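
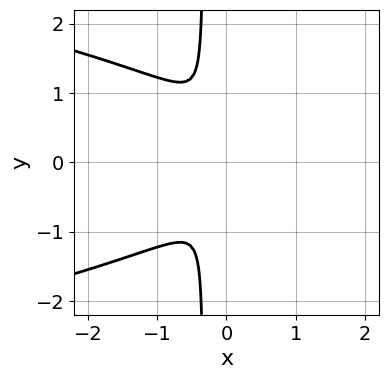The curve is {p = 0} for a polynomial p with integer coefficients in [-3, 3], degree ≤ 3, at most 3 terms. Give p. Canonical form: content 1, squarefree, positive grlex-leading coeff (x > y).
1. Degree: a generic line meets the curve in up to 3 points, so deg p = 3.
2. Symmetries: the y ↦ −y reflection is a symmetry, so y appears only in even powers.
3. Solving for integer coefficients yields p as stated.

3*x*y^2 + 3*x^2 + y^2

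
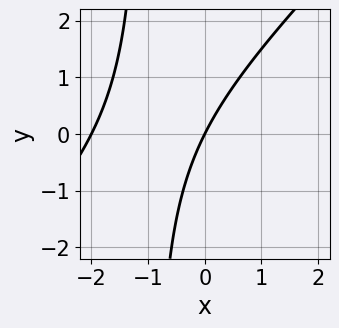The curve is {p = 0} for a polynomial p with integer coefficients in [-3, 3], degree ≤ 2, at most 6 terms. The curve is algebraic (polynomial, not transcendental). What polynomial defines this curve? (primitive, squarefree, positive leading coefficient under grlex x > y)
First, deg p = 2. No degree-1 curve has this shape.
Next, observable constraints: among the integer gridlines, it crosses the x-axis at x ∈ {-2, 0}; it crosses the y-axis at the gridline y = 0.
Finally, the integer polynomial consistent with all of this is the stated p.

x^2 - x*y + 2*x - y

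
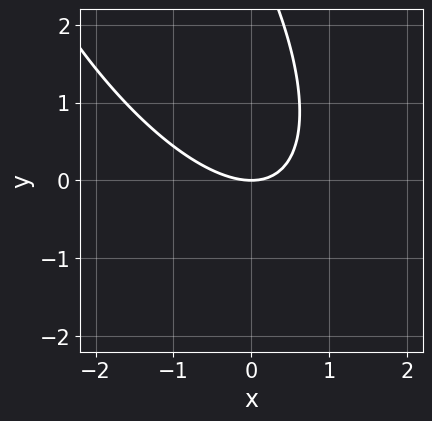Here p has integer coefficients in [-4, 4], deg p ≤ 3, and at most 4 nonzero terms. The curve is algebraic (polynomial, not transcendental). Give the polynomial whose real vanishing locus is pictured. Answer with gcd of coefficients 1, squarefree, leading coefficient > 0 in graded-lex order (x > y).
2*x^2 + 2*x*y + y^2 - 3*y

First, degree: no degree-1 curve has this shape, so deg p = 2.
Then, against the integer gridlines: one y-axis crossing is at y = 0; it crosses the x-axis at the gridline x = 0.
Finally, solving for integer coefficients yields p as stated.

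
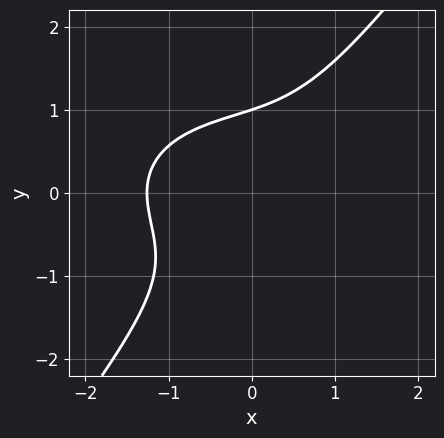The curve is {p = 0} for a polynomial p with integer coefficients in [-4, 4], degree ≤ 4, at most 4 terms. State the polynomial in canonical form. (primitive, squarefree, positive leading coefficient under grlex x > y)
First, deg p = 3.
Then, from the axis intercepts and sections: it crosses the y-axis at the gridline y = 1.
Finally, matching integer coefficients to the picture gives p.

x^3 + 2*x*y^2 - 2*y^3 + 2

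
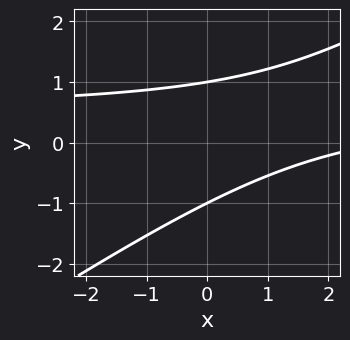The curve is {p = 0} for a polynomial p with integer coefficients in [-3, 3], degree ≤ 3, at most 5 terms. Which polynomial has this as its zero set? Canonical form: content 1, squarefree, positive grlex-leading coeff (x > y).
2*x*y - 3*y^2 - x + 3

First, degree: a generic line meets the curve in up to 2 points, so deg p = 2.
Then, from the axis intercepts and sections: no x-intercept at any integer in the box; among the integer gridlines, it crosses the y-axis at y ∈ {-1, 1}.
Finally, solving for integer coefficients yields p as stated.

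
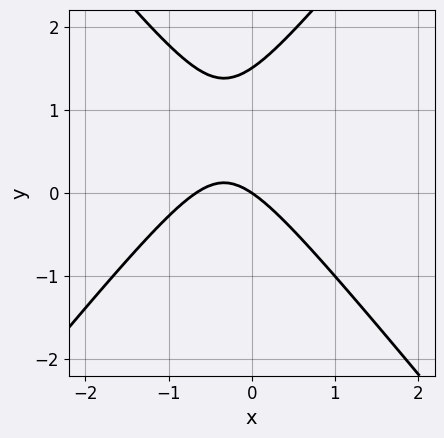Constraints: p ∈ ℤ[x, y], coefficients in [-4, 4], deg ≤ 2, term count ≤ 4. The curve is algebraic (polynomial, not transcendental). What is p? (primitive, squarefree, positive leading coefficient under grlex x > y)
3*x^2 - 2*y^2 + 2*x + 3*y

(a) Degree: a generic line meets the curve in up to 2 points, so deg p = 2.
(b) Reading off the gridlines: it crosses the y-axis at the gridline y = 0; it crosses the x-axis at the gridline x = 0.
(c) Matching integer coefficients to the picture gives p.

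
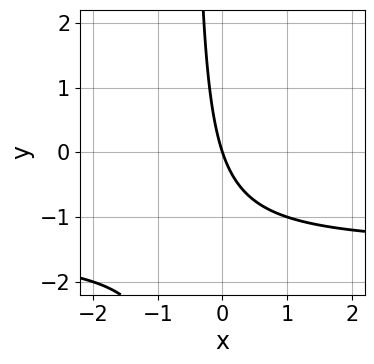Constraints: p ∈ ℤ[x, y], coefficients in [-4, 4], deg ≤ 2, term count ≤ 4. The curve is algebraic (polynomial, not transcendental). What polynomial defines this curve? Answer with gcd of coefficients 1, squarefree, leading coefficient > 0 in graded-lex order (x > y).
2*x*y + 3*x + y

First, degree: no degree-1 curve has this shape, so deg p = 2.
Next, reading off the gridlines: it meets the y-axis at y = 0 (among the integer gridlines); one x-axis crossing is at x = 0.
Finally, assembling these constraints gives the stated polynomial.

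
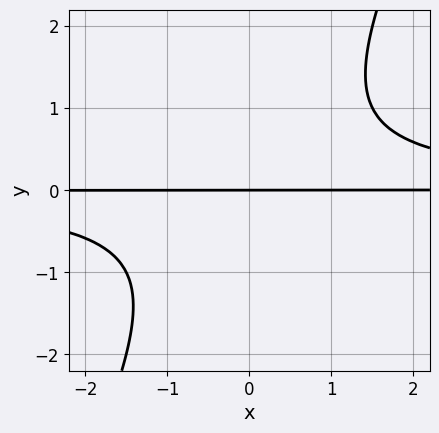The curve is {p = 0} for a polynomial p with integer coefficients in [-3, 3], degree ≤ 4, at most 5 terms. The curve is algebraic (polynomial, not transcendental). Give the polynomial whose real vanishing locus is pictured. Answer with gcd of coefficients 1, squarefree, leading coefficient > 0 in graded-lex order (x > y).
(a) Degree: the shape is more complex than any degree-2 curve, so deg p = 3.
(b) Against the integer gridlines: it meets the y-axis at y = 0 (among the integer gridlines); every point of the x-axis in the box is on the curve.
(c) The integer polynomial consistent with all of this is the stated p.

2*x*y^2 - y^3 - 2*y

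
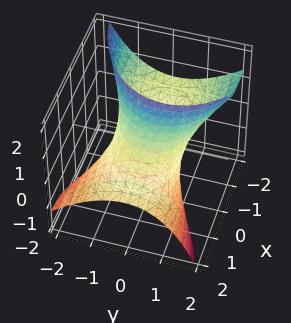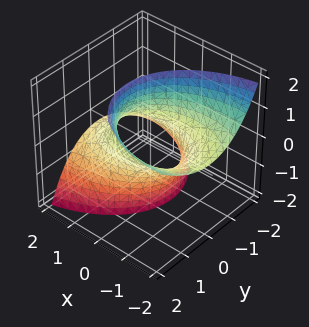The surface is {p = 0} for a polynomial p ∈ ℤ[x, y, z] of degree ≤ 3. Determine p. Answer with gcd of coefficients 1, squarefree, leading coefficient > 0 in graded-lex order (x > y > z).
x^2 + 3*x*z + 2*y^2 - y*z - 2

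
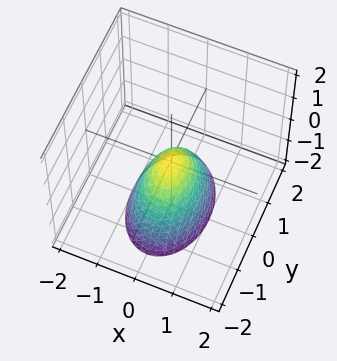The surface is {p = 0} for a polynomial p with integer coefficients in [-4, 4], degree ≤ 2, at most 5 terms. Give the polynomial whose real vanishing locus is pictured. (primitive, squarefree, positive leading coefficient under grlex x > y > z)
1. The degree is 2 — a paraboloid; a quadric.
2. Symmetries: mirror symmetry y ↦ −y ⇒ only even powers of y; mirror symmetry x ↦ −x ⇒ only even powers of x.
3. Checking where it meets the axes: one z-axis crossing is at z = 0; one y-axis crossing is at y = 0; it crosses the x-axis at the gridline x = 0.
4. The integer polynomial consistent with all of this is the stated p.

2*x^2 + y^2 + z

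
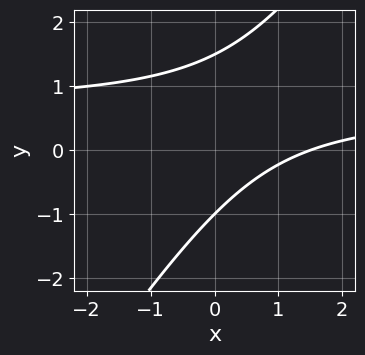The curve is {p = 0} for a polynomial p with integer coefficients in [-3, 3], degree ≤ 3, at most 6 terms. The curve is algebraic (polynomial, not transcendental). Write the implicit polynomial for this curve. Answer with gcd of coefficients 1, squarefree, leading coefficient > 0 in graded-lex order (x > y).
3*x*y - 2*y^2 - 2*x + y + 3

(a) Degree: a generic line meets the curve in up to 2 points, so deg p = 2.
(b) From the visible intercepts: one y-axis crossing is at y = -1.
(c) Putting this together gives p.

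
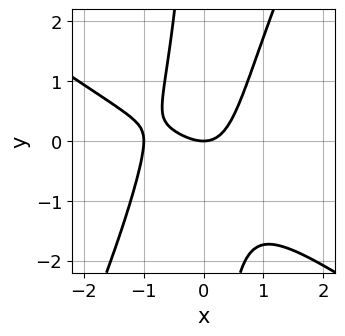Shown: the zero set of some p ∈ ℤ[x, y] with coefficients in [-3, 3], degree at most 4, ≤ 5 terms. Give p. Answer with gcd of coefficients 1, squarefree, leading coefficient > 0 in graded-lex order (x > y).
3*x^3 + 3*x^2*y - 2*x*y^2 + 3*x^2 - 3*y

1. The degree is 3 — a generic line meets the curve in up to 3 points.
2. From the axis intercepts and sections: the x-axis gridline crossings are at x ∈ {-1, 0}; it crosses the y-axis at the gridline y = 0.
3. Assembling these constraints gives the stated polynomial.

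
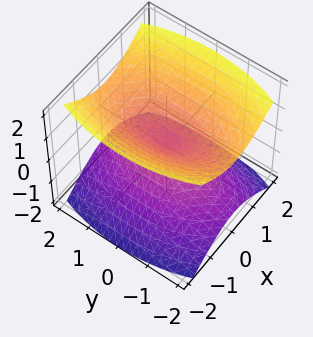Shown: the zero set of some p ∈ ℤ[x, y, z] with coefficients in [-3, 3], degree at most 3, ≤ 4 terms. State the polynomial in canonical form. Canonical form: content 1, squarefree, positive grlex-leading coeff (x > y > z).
First, I count 2 distinct pieces. They look like related sheets of one shape, so recover p as a whole.
Then, deg p = 2. A double cone through the origin; a quadric.
Then, symmetries: the x ↦ −x reflection is a symmetry, so x appears only in even powers; the z ↦ −z reflection is a symmetry, so z appears only in even powers; it's symmetric under y → −y, forcing even powers of y.
Then, from the axis intercepts and sections: it crosses the z-axis at the gridline z = 0; it crosses the x-axis at the gridline x = 0; one y-axis crossing is at y = 0.
Finally, these observations pin down the coefficients.

3*x^2 + y^2 - 3*z^2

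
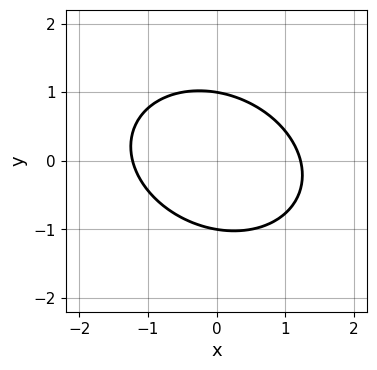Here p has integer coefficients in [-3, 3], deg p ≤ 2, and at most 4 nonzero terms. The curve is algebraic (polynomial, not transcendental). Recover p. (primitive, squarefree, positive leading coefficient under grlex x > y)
2*x^2 + x*y + 3*y^2 - 3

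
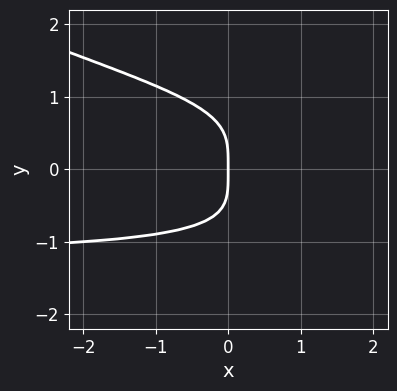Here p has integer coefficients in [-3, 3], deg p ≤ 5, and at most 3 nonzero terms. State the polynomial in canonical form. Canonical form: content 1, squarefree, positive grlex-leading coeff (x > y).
The degree is 4 — no degree-3 curve has this shape.
Reading off the gridlines: it meets the x-axis at x = 0 (among the integer gridlines); it meets the y-axis at y = 0 (among the integer gridlines).
The integer polynomial consistent with all of this is the stated p.

x*y^3 + 2*y^4 + 2*x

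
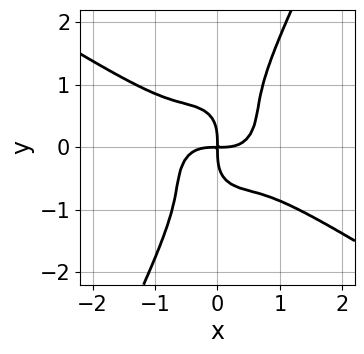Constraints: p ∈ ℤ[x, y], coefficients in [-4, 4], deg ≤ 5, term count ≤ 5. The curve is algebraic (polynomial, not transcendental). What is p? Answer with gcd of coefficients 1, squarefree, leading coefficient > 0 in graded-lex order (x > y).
3*x^4 + 3*x^3*y + 3*x*y^3 - 2*y^4 - 3*x*y

(a) deg p = 4. The shape is more complex than any degree-3 curve.
(b) Observable constraints: it meets the x-axis at x = 0 (among the integer gridlines); it meets the y-axis at y = 0 (among the integer gridlines).
(c) Matching integer coefficients to the picture gives p.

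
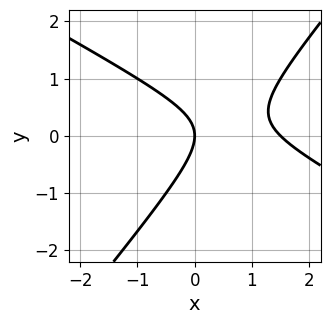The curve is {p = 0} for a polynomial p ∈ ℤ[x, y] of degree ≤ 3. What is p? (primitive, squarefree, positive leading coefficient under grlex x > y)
2*x^2 + 2*x*y - 3*y^2 - 3*x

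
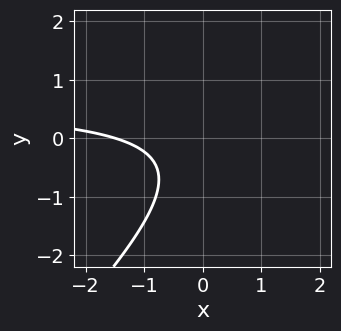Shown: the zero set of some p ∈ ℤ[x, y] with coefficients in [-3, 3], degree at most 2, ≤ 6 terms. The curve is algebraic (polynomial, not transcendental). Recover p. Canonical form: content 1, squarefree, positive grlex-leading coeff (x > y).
3*x*y - 3*y^2 - 2*x - 2*y - 3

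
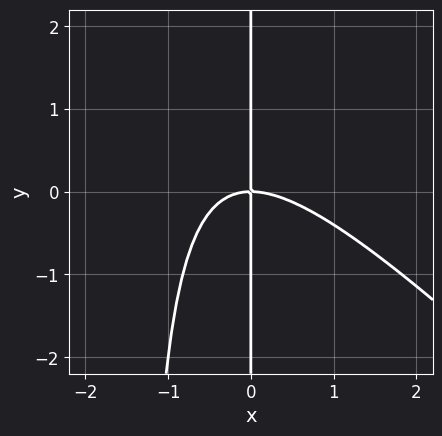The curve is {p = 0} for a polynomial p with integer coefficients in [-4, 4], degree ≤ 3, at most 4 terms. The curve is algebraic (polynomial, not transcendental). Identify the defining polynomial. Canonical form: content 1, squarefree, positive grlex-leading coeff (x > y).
(a) Degree: a generic line meets the curve in up to 3 points, so deg p = 3.
(b) Checking where it meets the axes: every point of the y-axis in the box is on the curve; it meets the x-axis at x = 0 (among the integer gridlines).
(c) Assembling these constraints gives the stated polynomial.

2*x^3 + 2*x^2*y + 3*x*y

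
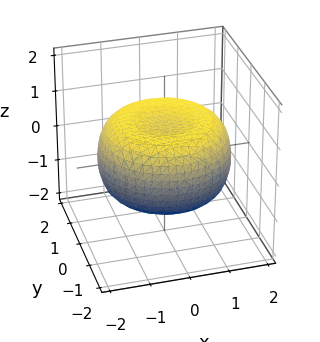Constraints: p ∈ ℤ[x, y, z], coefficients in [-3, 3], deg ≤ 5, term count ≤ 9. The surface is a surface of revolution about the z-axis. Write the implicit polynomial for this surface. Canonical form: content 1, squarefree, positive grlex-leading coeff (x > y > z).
(a) Degree: a generic line meets the surface in up to 4 points, so deg p = 4.
(b) Symmetries: the z-axis is an axis of rotation, so x and y enter only as x² + y².
(c) Checking where it meets the axes: a circular section at z = 0 has radius between 1 and 2.
(d) Solving for integer coefficients yields p as stated.

x^4 + 2*x^2*y^2 + y^4 - 2*x^2 - 2*y^2 + 3*z^2 - 2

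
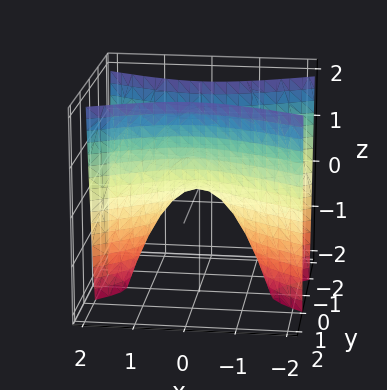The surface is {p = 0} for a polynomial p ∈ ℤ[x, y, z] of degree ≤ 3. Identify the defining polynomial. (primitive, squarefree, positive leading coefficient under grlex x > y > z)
(a) Degree: a saddle surface; a quadric, so deg p = 2.
(b) Symmetries: mirror symmetry x ↦ −x ⇒ only even powers of x; the y ↦ −y reflection is a symmetry, so y appears only in even powers.
(c) Observable constraints: it meets the z-axis at z = 0 (among the integer gridlines); it crosses the x-axis at the gridline x = 0; it meets the y-axis at y = 0 (among the integer gridlines).
(d) The integer polynomial consistent with all of this is the stated p.

x^2 - 3*y^2 + z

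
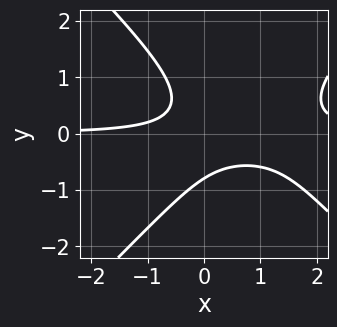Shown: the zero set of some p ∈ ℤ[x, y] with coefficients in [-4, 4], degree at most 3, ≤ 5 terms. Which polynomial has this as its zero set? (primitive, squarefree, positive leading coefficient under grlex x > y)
2*x^2*y - 2*y^3 - 3*x*y - 1

(a) The degree is 3 — the shape is more complex than any degree-2 curve.
(b) Checking where it meets the axes: the curve avoids every integer x-axis point in the box.
(c) The integer polynomial consistent with all of this is the stated p.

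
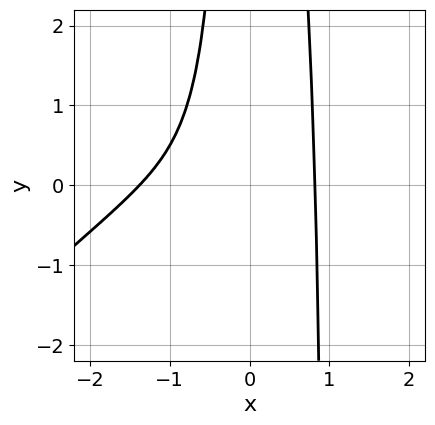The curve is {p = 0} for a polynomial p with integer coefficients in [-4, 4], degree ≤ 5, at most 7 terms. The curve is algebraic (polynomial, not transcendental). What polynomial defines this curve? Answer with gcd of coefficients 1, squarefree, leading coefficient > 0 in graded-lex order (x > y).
deg p = 4.
Observable constraints: it misses every integer gridline on the y-axis.
Together with the visible shape, these determine p as stated.

x^4 - x^3*y + x^3 + x^2*y - 1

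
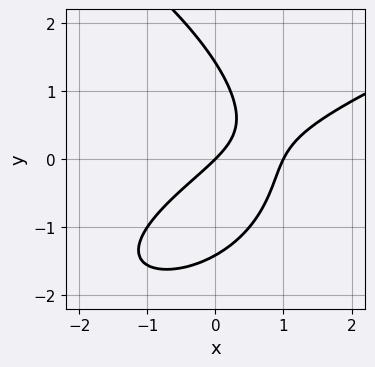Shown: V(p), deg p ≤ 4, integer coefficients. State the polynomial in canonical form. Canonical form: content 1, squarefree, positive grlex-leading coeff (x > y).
y^3 - 2*x^2 + 3*x*y + 2*x - 2*y

1. The degree is 3 — the shape is more complex than any degree-2 curve.
2. From the axis intercepts and sections: the x-axis gridline crossings are at x ∈ {0, 1}; one y-axis crossing is at y = 0.
3. Together with the visible shape, these determine p as stated.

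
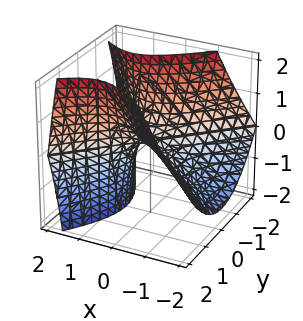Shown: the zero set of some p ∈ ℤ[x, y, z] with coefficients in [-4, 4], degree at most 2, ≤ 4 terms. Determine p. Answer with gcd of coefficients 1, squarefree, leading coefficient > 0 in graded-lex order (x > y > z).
1. deg p = 2. No degree-1 surface has this shape.
2. Checking where it meets the axes: it crosses the y-axis at the gridline y = 0; it meets the z-axis at z = 0 (among the integer gridlines); one x-axis crossing is at x = 0.
3. Together with the visible shape, these determine p as stated.

x^2 - x*z - y^2 + z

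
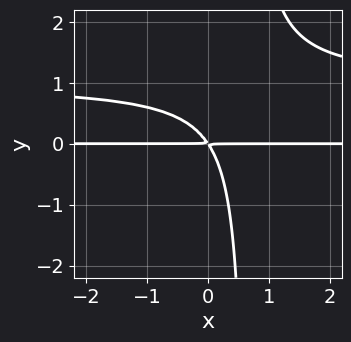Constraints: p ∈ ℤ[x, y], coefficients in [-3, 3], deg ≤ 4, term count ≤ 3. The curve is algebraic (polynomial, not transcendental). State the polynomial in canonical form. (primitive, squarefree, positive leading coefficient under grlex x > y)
1. deg p = 3. A generic line meets the curve in up to 3 points.
2. From the visible intercepts: the visible x-axis segment lies entirely on the curve.
3. Putting this together gives p.

3*x*y^2 - 3*x*y - 2*y^2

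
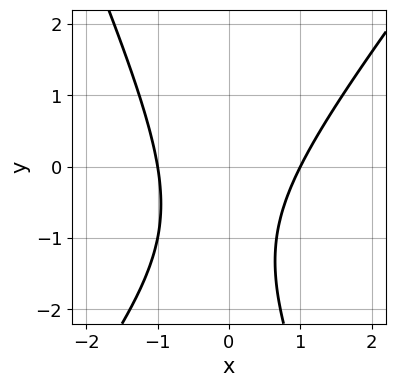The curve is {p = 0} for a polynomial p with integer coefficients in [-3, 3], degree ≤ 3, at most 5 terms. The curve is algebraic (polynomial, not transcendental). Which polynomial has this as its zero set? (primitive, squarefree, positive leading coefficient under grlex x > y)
3*x^2 - x*y - y^2 - 2*y - 3

(a) The degree is 2 — a generic line meets the curve in up to 2 points.
(b) Observable constraints: the x-axis gridline crossings are at x ∈ {-1, 1}; no y-intercept at any integer in the box.
(c) These observations pin down the coefficients.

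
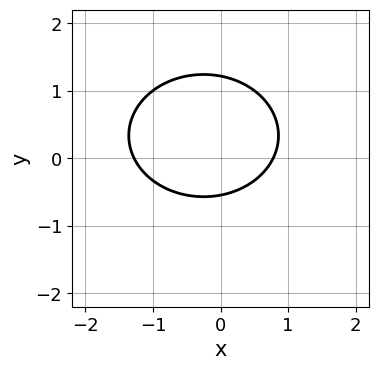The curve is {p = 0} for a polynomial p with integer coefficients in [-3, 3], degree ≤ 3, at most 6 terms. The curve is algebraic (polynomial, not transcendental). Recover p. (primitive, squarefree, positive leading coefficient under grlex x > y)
The degree is 2 — no degree-1 curve has this shape.
Putting this together gives p.

2*x^2 + 3*y^2 + x - 2*y - 2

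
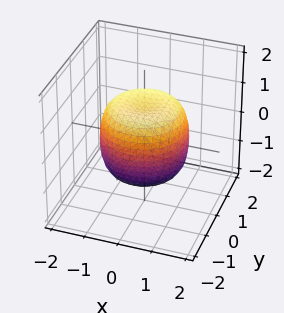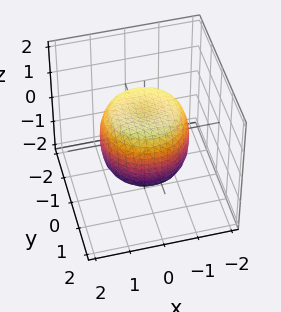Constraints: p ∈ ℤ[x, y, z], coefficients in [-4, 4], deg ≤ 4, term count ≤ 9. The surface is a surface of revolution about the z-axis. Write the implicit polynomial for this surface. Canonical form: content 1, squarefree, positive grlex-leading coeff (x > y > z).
x^4 + 2*x^2*y^2 + y^4 - x^2 - y^2 + z^2 - 1

1. The degree is 4 — a generic line meets the surface in up to 4 points.
2. Symmetries: the z-axis is an axis of rotation, so x and y enter only as x² + y².
3. Observable constraints: a circular section at z = 0 has radius between 1 and 2; the z-axis gridline crossings are at z ∈ {-1, 1}.
4. Putting this together gives p.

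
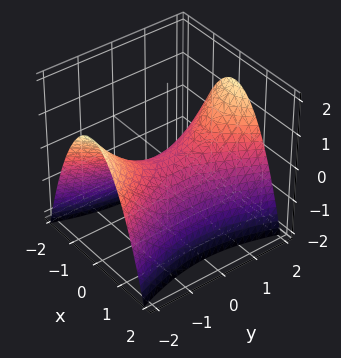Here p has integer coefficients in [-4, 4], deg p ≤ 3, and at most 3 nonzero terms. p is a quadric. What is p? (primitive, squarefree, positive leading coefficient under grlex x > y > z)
(a) deg p = 2. A saddle surface; a quadric.
(b) Symmetries: mirror symmetry x ↦ −x ⇒ only even powers of x; the y ↦ −y reflection is a symmetry, so y appears only in even powers.
(c) Reading off the gridlines: it crosses the x-axis at the gridline x = 0; one z-axis crossing is at z = 0; it meets the y-axis at y = 0 (among the integer gridlines).
(d) The integer polynomial consistent with all of this is the stated p.

3*x^2 - y^2 + 3*z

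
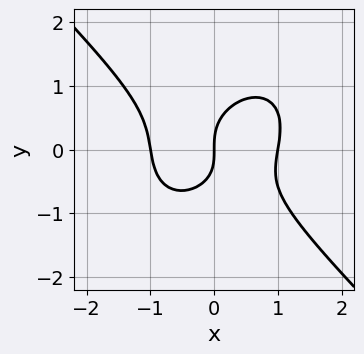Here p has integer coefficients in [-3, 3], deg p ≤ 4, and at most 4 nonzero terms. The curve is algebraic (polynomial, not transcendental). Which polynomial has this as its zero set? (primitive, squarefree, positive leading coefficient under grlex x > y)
(a) Degree: no degree-2 curve has this shape, so deg p = 3.
(b) Reading off the gridlines: it meets the y-axis at y = 0 (among the integer gridlines); among the integer gridlines, it crosses the x-axis at x ∈ {-1, 0, 1}.
(c) The integer polynomial consistent with all of this is the stated p.

3*x^3 + 3*y^3 - x*y - 3*x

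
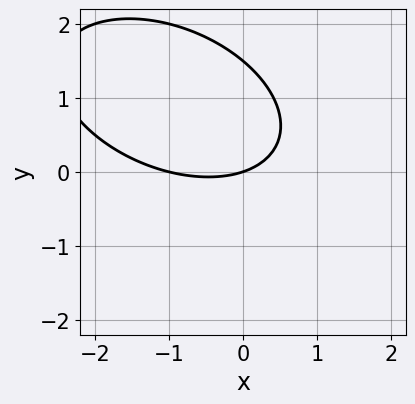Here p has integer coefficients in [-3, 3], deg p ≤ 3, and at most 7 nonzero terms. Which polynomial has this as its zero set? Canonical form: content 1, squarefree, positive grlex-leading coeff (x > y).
1. deg p = 2. A generic line meets the curve in up to 2 points.
2. From the visible intercepts: it meets the y-axis at y = 0 (among the integer gridlines); among the integer gridlines, it crosses the x-axis at x ∈ {-1, 0}.
3. Putting this together gives p.

x^2 + x*y + 2*y^2 + x - 3*y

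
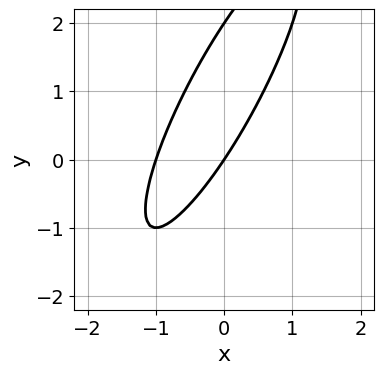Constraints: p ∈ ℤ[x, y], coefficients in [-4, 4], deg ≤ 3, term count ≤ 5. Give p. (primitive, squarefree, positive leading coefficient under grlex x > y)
3*x^2 - 3*x*y + y^2 + 3*x - 2*y

(a) Degree: the shape is more complex than any degree-1 curve, so deg p = 2.
(b) Checking where it meets the axes: the x-axis gridline crossings are at x ∈ {-1, 0}; the y-axis gridline crossings are at y ∈ {0, 2}.
(c) Solving for integer coefficients yields p as stated.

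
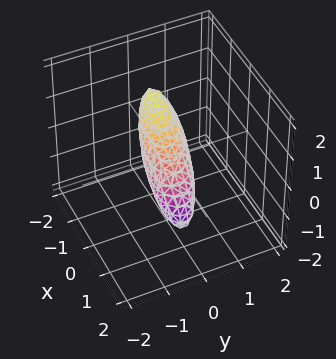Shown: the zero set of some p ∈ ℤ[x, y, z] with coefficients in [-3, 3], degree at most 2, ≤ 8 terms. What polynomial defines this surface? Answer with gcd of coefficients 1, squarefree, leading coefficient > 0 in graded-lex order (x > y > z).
x^2 + x*y + 2*x*z + 3*y^2 + 2*z^2 - 1

1. Degree: the shape is more complex than any degree-1 surface, so deg p = 2.
2. From the visible intercepts: among the integer gridlines, it crosses the x-axis at x ∈ {-1, 1}.
3. These observations pin down the coefficients.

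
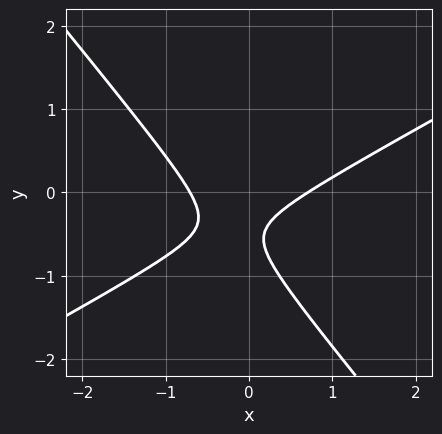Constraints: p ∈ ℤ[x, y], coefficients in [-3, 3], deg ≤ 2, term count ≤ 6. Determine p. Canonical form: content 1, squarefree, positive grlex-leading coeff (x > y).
2*x^2 - 2*x*y - 3*y^2 - 3*y - 1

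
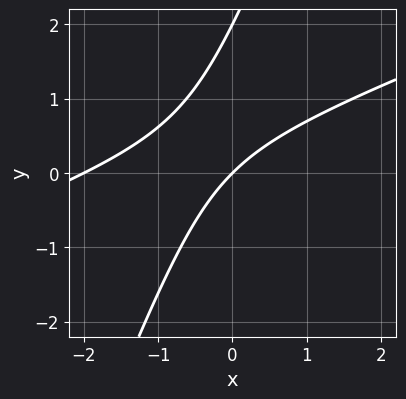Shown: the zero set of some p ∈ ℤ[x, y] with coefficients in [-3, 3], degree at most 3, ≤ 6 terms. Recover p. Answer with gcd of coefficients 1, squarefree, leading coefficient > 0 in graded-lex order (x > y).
x^2 - 3*x*y + y^2 + 2*x - 2*y

(a) deg p = 2.
(b) Against the integer gridlines: the y-axis gridline crossings are at y ∈ {0, 2}; among the integer gridlines, it crosses the x-axis at x ∈ {-2, 0}.
(c) Matching integer coefficients to the picture gives p.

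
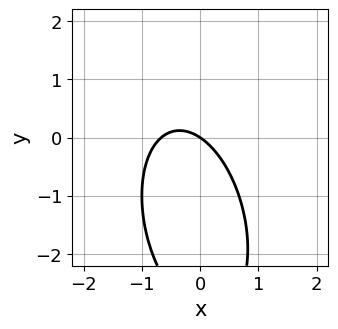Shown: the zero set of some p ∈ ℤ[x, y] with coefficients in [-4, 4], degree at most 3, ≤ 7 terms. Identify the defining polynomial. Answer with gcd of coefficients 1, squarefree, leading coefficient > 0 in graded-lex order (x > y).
3*x^2 + x*y + y^2 + 2*x + 3*y

First, the degree is 2 — a generic line meets the curve in up to 2 points.
Then, reading off the gridlines: one x-axis crossing is at x = 0; it meets the y-axis at y = 0 (among the integer gridlines).
Finally, putting this together gives p.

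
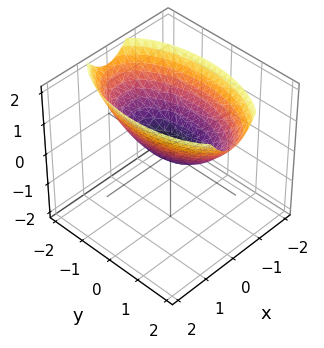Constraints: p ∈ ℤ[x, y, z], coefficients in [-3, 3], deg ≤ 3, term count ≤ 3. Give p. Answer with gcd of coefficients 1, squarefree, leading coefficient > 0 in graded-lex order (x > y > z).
3*x^2 + y^2 - 3*z

First, the degree is 2 — a single bowl opening along one axis; a quadric.
Next, symmetries: mirror symmetry x ↦ −x ⇒ only even powers of x; the y ↦ −y reflection is a symmetry, so y appears only in even powers.
Then, checking where it meets the axes: it meets the x-axis at x = 0 (among the integer gridlines); it crosses the y-axis at the gridline y = 0; it meets the z-axis at z = 0 (among the integer gridlines).
Finally, together with the visible shape, these determine p as stated.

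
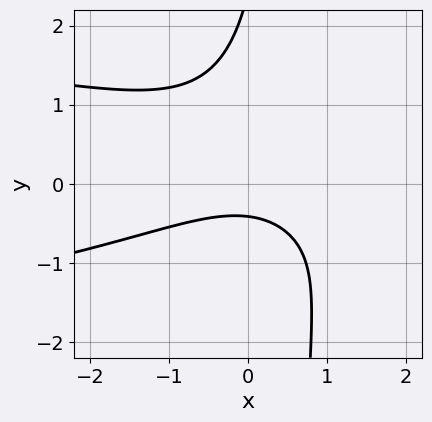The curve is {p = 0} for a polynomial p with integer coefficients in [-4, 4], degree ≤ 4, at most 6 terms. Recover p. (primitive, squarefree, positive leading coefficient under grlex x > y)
2*x*y^2 + x^2 - y^2 + 2*y + 1

First, deg p = 3. The shape is more complex than any degree-2 curve.
Then, from the axis intercepts and sections: no x-intercept at any integer in the box.
Finally, these observations pin down the coefficients.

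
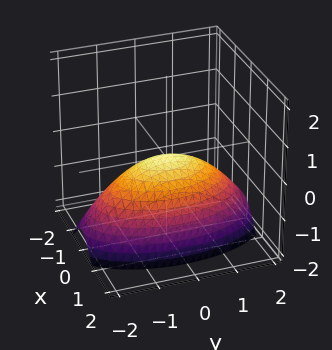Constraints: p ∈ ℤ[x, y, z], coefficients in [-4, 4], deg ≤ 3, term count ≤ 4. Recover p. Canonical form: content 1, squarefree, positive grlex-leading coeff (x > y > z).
3*x^2 + y^2 + 3*z

(a) Degree: a paraboloid; a quadric, so deg p = 2.
(b) Symmetries: the x ↦ −x reflection is a symmetry, so x appears only in even powers; it's symmetric under y → −y, forcing even powers of y.
(c) Observable constraints: one x-axis crossing is at x = 0; one z-axis crossing is at z = 0; it crosses the y-axis at the gridline y = 0.
(d) Fitting integer coefficients to these (and the overall shape) gives p.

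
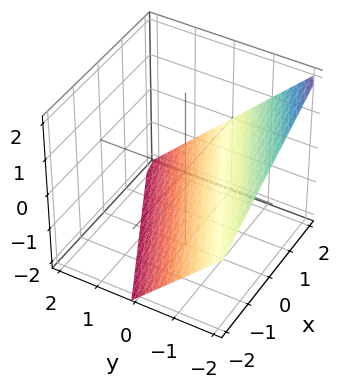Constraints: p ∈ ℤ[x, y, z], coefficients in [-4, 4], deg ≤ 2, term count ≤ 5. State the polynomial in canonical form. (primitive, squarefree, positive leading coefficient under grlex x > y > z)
(a) deg p = 1.
(b) From the visible intercepts: it meets the z-axis at z = -1 (among the integer gridlines); one x-axis crossing is at x = 2; it meets the y-axis at y = -1 (among the integer gridlines).
(c) Assembling these constraints gives the stated polynomial.

x - 2*y - 2*z - 2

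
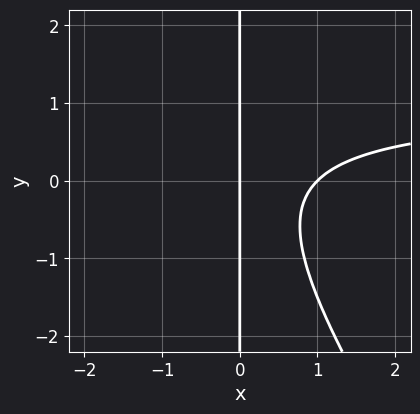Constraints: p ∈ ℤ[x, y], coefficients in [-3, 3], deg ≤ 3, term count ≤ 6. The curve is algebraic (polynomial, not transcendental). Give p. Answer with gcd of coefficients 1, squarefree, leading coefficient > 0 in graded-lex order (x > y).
First, degree: the shape is more complex than any degree-2 curve, so deg p = 3.
Next, against the integer gridlines: the visible y-axis segment lies entirely on the curve; among the integer gridlines, it crosses the x-axis at x ∈ {0, 1}.
Finally, assembling these constraints gives the stated polynomial.

3*x^2*y + 2*x*y^2 - 3*x^2 + 3*x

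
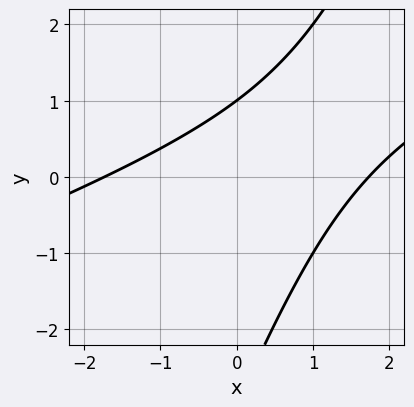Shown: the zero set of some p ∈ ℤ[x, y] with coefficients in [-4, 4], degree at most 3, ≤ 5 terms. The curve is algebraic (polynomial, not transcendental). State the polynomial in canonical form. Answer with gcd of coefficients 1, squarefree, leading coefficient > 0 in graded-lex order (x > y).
x^2 - 3*x*y + y^2 + 2*y - 3

(a) deg p = 2.
(b) From the visible intercepts: it crosses the y-axis at the gridline y = 1.
(c) Assembling these constraints gives the stated polynomial.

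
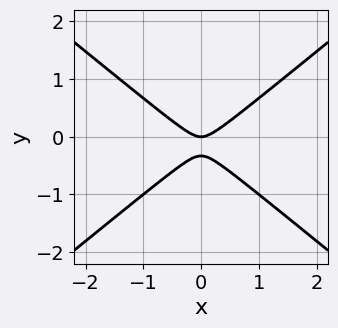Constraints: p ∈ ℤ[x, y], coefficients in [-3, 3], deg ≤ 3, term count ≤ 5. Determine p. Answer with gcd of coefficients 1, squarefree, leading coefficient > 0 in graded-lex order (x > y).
2*x^2 - 3*y^2 - y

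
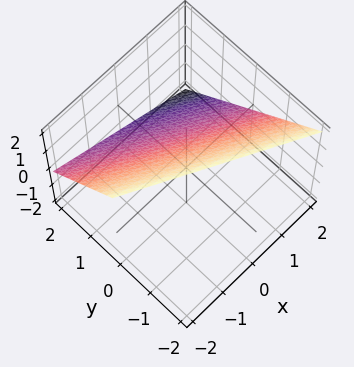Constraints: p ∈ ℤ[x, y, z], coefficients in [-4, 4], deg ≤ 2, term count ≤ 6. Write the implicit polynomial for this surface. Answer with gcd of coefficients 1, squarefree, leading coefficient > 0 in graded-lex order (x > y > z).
x + 2*y + 2*z - 2

(a) Degree: the surface is flat (a plane), so deg p = 1.
(b) Observable constraints: it meets the x-axis at x = 2 (among the integer gridlines); it crosses the z-axis at the gridline z = 1; one y-axis crossing is at y = 1.
(c) Putting this together gives p.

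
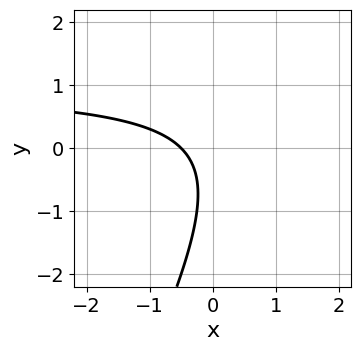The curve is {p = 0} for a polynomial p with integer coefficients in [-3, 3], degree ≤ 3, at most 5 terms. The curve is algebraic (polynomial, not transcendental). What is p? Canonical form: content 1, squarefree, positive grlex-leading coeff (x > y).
2*x*y - y^2 - 2*x - y - 1

The degree is 2 — no degree-1 curve has this shape.
Checking where it meets the axes: no y-intercept at any integer in the box.
Putting this together gives p.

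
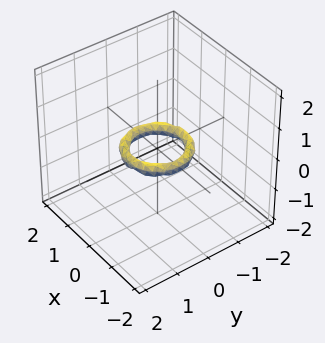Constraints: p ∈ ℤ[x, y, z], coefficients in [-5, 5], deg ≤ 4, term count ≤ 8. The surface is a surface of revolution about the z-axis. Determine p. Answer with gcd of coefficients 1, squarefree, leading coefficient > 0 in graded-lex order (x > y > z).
deg p = 4. A generic line meets the surface in up to 4 points.
Symmetries: rotational symmetry about the z-axis ⇒ p depends on x, y only through x² + y².
Reading off the gridlines: the x-axis gridline crossings are at x ∈ {-1, 1}; a circular section at z = 0 has radius between 0 and 1.
Assembling these constraints gives the stated polynomial. Check: (0, 1, 0) on the y-axis lies on the surface, and p(0, 1, 0) = 0. ✓

2*x^4 + 4*x^2*y^2 + 2*y^4 - 3*x^2 - 3*y^2 + 3*z^2 + 1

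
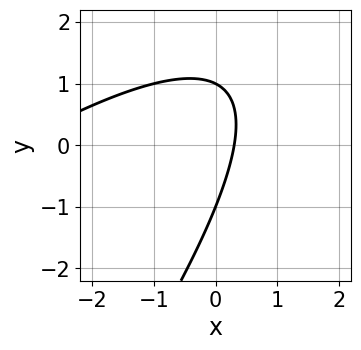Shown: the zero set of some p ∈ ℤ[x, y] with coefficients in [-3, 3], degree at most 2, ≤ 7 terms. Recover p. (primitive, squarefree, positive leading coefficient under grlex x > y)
First, deg p = 2. No degree-1 curve has this shape.
Next, reading off the gridlines: the y-axis gridline crossings are at y ∈ {-1, 1}.
Finally, matching integer coefficients to the picture gives p.

x^2 - 2*x*y + y^2 + 3*x - 1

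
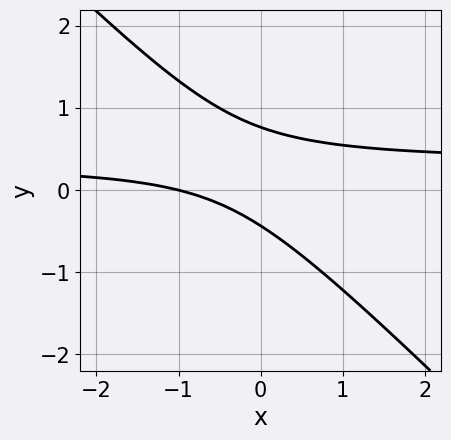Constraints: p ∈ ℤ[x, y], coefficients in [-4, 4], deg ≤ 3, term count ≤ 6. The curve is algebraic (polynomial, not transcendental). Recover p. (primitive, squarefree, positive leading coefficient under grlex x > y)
3*x*y + 3*y^2 - x - y - 1

First, degree: the shape is more complex than any degree-1 curve, so deg p = 2.
Then, checking where it meets the axes: it meets the x-axis at x = -1 (among the integer gridlines).
Finally, the integer polynomial consistent with all of this is the stated p.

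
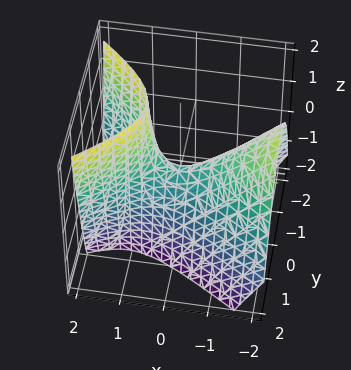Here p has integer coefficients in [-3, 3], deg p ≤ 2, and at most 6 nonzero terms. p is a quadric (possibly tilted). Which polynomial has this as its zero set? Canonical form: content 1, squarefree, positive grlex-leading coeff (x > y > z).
First, degree: a generic line meets the surface in up to 2 points, so deg p = 2.
Next, from the axis intercepts and sections: it meets the y-axis at y = 0 (among the integer gridlines); it crosses the z-axis at the gridline z = 0; one x-axis crossing is at x = 0.
Finally, together with the visible shape, these determine p as stated.

x^2 + x*z - 2*y^2 - z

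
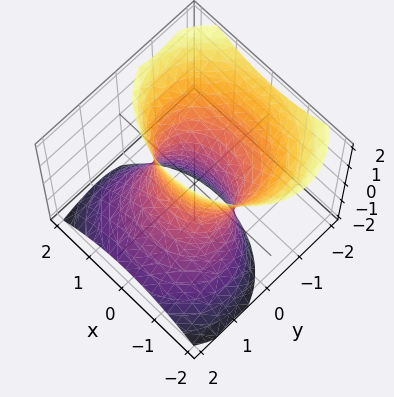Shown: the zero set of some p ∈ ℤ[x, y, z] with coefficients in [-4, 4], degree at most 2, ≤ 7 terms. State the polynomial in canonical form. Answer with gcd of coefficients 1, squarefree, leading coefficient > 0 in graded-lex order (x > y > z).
2*x^2 + 3*y^2 + 3*y*z - z^2 - 2

The degree is 2 — no degree-1 surface has this shape.
Against the integer gridlines: it misses every integer gridline on the z-axis; the x-axis gridline crossings are at x ∈ {-1, 1}.
These observations pin down the coefficients.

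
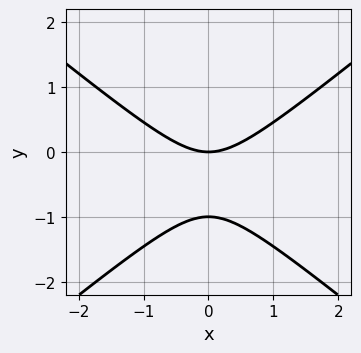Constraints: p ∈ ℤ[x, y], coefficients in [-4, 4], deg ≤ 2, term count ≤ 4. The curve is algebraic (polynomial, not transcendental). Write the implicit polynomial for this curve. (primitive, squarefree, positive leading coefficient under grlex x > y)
2*x^2 - 3*y^2 - 3*y

Degree: a generic line meets the curve in up to 2 points, so deg p = 2.
Symmetries: mirror symmetry x ↦ −x ⇒ only even powers of x.
Reading off the gridlines: one x-axis crossing is at x = 0; among the integer gridlines, it crosses the y-axis at y ∈ {-1, 0}.
Solving for integer coefficients yields p as stated.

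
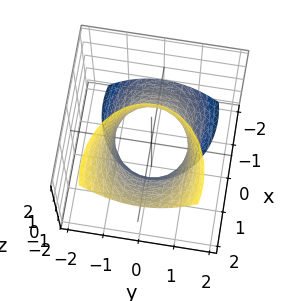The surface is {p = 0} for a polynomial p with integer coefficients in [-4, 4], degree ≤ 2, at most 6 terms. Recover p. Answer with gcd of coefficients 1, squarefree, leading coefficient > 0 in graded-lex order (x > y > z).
2*x^2 - 3*x*z + 3*y^2 - 3

1. Degree: the shape is more complex than any degree-1 surface, so deg p = 2.
2. Against the integer gridlines: the surface avoids every integer z-axis point in the box; the y-axis gridline crossings are at y ∈ {-1, 1}.
3. The integer polynomial consistent with all of this is the stated p.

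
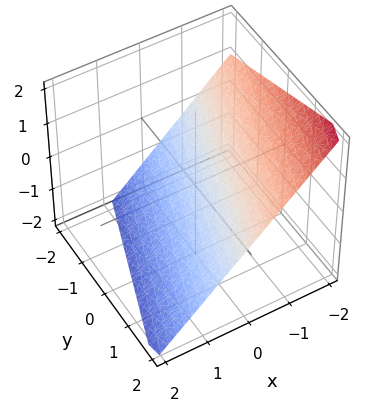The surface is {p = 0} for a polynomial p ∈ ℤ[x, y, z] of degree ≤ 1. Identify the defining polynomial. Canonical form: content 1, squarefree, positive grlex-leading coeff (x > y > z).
First, degree: the surface is flat (a plane), so deg p = 1.
Then, from the visible intercepts: it crosses the y-axis at the gridline y = 2.
Finally, fitting integer coefficients to these (and the overall shape) gives p.

3*x - y + 3*z + 2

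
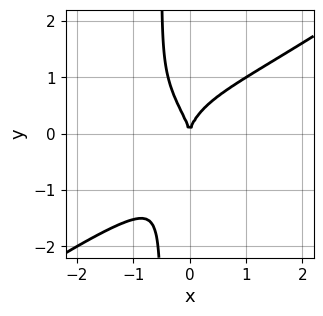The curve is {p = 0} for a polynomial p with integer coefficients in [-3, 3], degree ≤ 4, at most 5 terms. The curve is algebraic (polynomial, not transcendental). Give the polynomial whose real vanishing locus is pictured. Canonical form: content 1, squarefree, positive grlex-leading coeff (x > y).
x^3*y - 2*x*y^3 - y^3 + 2*x^2

Degree: the shape is more complex than any degree-3 curve, so deg p = 4.
From the axis intercepts and sections: it crosses the x-axis at the gridline x = 0; it meets the y-axis at y = 0 (among the integer gridlines).
Matching integer coefficients to the picture gives p.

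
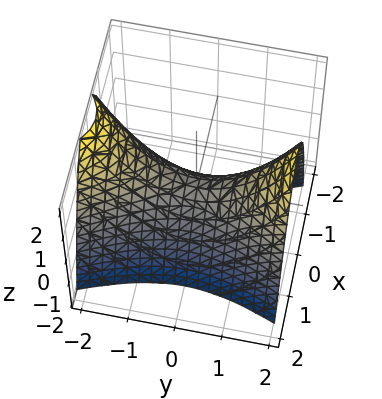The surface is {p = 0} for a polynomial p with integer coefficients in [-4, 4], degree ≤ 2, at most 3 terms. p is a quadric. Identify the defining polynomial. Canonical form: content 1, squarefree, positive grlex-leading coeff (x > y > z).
1. deg p = 2. A saddle surface; a quadric.
2. Symmetries: it's symmetric under y → −y, forcing even powers of y; it's symmetric under x → −x, forcing even powers of x.
3. Against the integer gridlines: it crosses the x-axis at the gridline x = 0; one z-axis crossing is at z = 0.
4. Assembling these constraints gives the stated polynomial.

3*x^2 - y^2 + 2*z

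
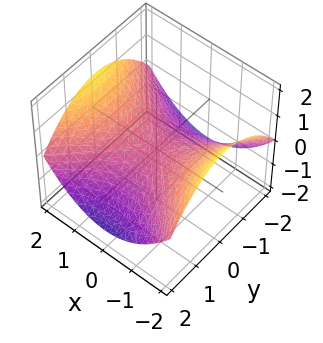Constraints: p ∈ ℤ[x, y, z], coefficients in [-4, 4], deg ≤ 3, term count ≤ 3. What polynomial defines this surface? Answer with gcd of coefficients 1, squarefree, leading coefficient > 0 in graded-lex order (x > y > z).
x^2 - y^2 - 3*z

1. deg p = 2.
2. Symmetries: mirror symmetry x ↦ −x ⇒ only even powers of x; it's symmetric under y → −y, forcing even powers of y.
3. Reading off the gridlines: it crosses the x-axis at the gridline x = 0; it crosses the y-axis at the gridline y = 0.
4. Matching integer coefficients to the picture gives p.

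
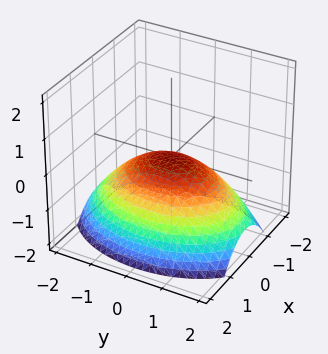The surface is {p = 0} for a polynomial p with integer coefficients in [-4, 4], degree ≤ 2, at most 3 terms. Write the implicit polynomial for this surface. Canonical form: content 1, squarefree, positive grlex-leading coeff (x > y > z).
(a) The degree is 2 — a single bowl opening along one axis; a quadric.
(b) Symmetries: mirror symmetry x ↦ −x ⇒ only even powers of x; it's symmetric under y → −y, forcing even powers of y.
(c) Reading off the gridlines: one y-axis crossing is at y = 0; it meets the x-axis at x = 0 (among the integer gridlines); it crosses the z-axis at the gridline z = 0.
(d) Matching integer coefficients to the picture gives p.

2*x^2 + y^2 + 3*z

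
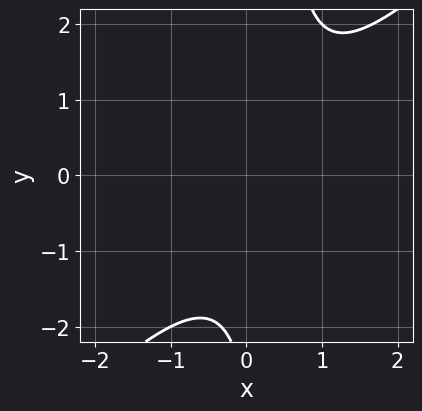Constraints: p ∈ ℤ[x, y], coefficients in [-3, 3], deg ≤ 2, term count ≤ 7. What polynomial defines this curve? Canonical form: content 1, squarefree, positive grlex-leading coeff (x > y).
3*x^2 - 3*x*y - 2*x + y + 3

(a) deg p = 2. No degree-1 curve has this shape.
(b) Checking where it meets the axes: it misses every integer gridline on the x-axis; the curve avoids every integer y-axis point in the box.
(c) Fitting integer coefficients to these (and the overall shape) gives p.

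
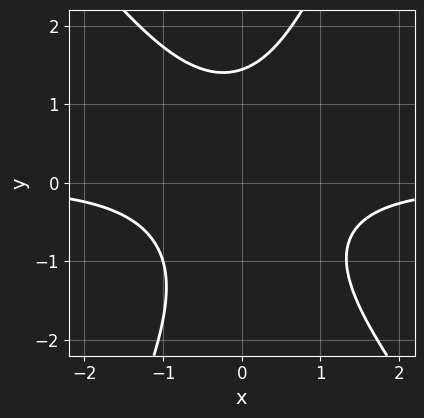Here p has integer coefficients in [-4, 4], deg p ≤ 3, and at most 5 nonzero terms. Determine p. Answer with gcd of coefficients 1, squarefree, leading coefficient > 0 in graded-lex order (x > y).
1. deg p = 3. No degree-2 curve has this shape.
2. Against the integer gridlines: the curve avoids every integer x-axis point in the box.
3. Solving for integer coefficients yields p as stated.

3*x^2*y + x*y^2 - y^3 + 3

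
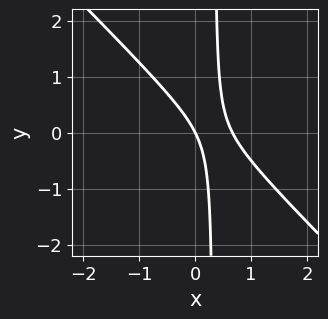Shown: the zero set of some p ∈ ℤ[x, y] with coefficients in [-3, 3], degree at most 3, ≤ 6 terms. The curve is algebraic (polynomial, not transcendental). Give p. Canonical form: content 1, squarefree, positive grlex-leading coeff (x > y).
1. The degree is 2 — the shape is more complex than any degree-1 curve.
2. Against the integer gridlines: it crosses the x-axis at the gridline x = 0; it crosses the y-axis at the gridline y = 0.
3. Assembling these constraints gives the stated polynomial.

3*x^2 + 3*x*y - 2*x - y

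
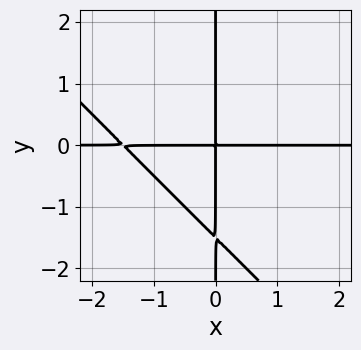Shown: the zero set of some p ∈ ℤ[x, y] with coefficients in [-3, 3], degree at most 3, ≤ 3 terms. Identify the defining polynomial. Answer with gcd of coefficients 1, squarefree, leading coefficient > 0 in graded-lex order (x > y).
2*x^2*y + 2*x*y^2 + 3*x*y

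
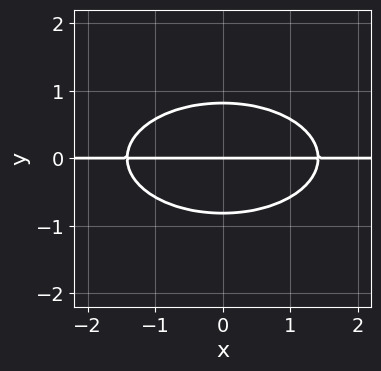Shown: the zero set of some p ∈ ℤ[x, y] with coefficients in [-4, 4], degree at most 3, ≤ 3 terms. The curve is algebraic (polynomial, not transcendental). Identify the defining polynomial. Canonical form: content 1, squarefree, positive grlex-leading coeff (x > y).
1. The degree is 3 — a generic line meets the curve in up to 3 points.
2. Symmetries: the x ↦ −x reflection is a symmetry, so x appears only in even powers.
3. Against the integer gridlines: one y-axis crossing is at y = 0; every point of the x-axis in the box is on the curve.
4. Together with the visible shape, these determine p as stated.

x^2*y + 3*y^3 - 2*y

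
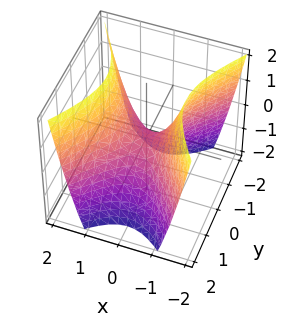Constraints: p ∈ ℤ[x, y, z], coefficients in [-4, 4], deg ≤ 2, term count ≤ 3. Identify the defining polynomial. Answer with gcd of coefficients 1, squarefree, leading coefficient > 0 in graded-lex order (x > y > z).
3*x^2 - 2*y^2 - 2*z

First, degree: a hyperbolic paraboloid; a quadric, so deg p = 2.
Next, symmetries: it's symmetric under x → −x, forcing even powers of x; mirror symmetry y ↦ −y ⇒ only even powers of y.
Next, from the axis intercepts and sections: it crosses the x-axis at the gridline x = 0; it crosses the z-axis at the gridline z = 0.
Finally, the integer polynomial consistent with all of this is the stated p.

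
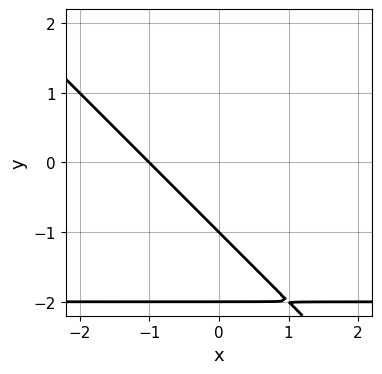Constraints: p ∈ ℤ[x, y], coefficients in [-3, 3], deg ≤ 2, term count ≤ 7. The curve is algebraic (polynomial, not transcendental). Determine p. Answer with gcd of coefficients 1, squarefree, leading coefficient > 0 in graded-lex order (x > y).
First, deg p = 2.
Then, from the visible intercepts: one x-axis crossing is at x = -1; the y-axis gridline crossings are at y ∈ {-2, -1}.
Finally, together with the visible shape, these determine p as stated.

x*y + y^2 + 2*x + 3*y + 2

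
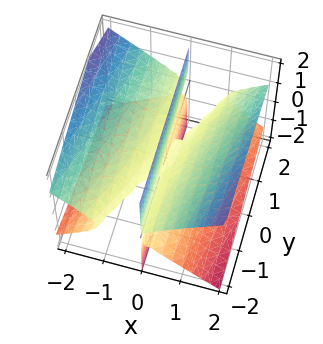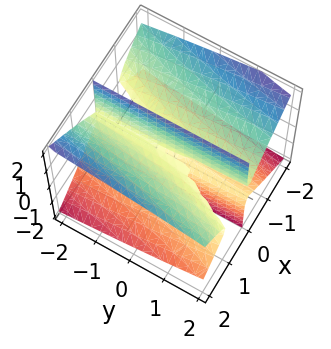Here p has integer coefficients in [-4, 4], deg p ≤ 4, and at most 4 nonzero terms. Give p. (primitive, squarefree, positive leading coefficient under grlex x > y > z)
2*x^3 - x^2*y - 3*x*z^2

1. deg p = 3. No degree-2 surface has this shape.
2. Observable constraints: the visible z-axis segment lies entirely on the surface; the visible y-axis segment lies entirely on the surface; one x-axis crossing is at x = 0.
3. Fitting integer coefficients to these (and the overall shape) gives p.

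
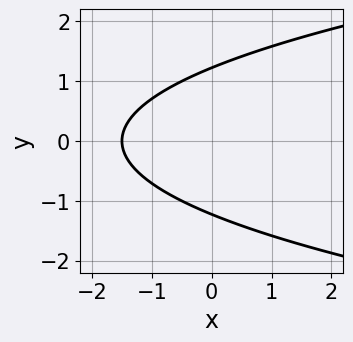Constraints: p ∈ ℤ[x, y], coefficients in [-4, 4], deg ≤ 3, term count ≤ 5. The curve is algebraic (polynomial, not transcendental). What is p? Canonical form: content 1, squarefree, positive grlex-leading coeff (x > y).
2*y^2 - 2*x - 3

1. The degree is 2 — the shape is more complex than any degree-1 curve.
2. Symmetries: it's symmetric under y → −y, forcing even powers of y.
3. Solving for integer coefficients yields p as stated.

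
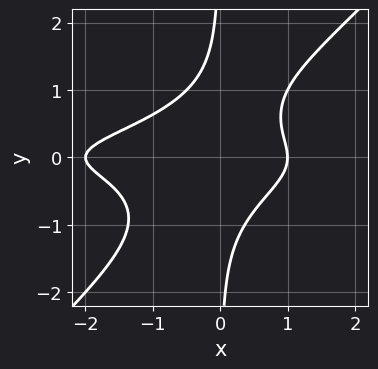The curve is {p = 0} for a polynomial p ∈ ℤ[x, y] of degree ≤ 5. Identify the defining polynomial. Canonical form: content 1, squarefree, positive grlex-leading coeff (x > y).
3*x^2*y^2 - 3*x*y^3 + x^2 + x - 2

1. Degree: no degree-3 curve has this shape, so deg p = 4.
2. Checking where it meets the axes: no y-intercept at any integer in the box; among the integer gridlines, it crosses the x-axis at x ∈ {-2, 1}.
3. Matching integer coefficients to the picture gives p.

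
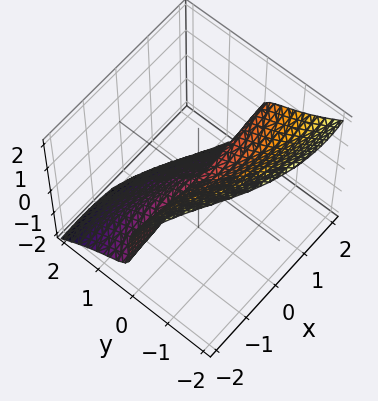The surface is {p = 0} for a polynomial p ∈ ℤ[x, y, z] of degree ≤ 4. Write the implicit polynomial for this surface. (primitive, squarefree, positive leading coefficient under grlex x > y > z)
2*x^2*y - 3*x*y*z + 3*y^3 + 2*z^3

Degree: the shape is more complex than any degree-2 surface, so deg p = 3.
From the visible intercepts: it meets the y-axis at y = 0 (among the integer gridlines); the visible x-axis segment lies entirely on the surface.
Putting this together gives p.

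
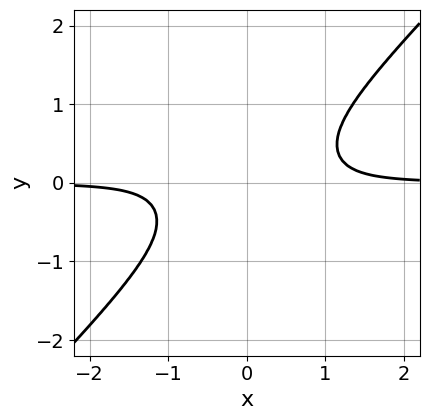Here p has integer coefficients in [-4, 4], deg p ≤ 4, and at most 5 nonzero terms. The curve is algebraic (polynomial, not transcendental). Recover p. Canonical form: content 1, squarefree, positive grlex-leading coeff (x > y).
1. The degree is 4 — a generic line meets the curve in up to 4 points.
2. Against the integer gridlines: it misses every integer gridline on the y-axis; it misses every integer gridline on the x-axis.
3. Putting this together gives p.

3*x^3*y - 3*y^4 - x*y - 2*y^2 - 1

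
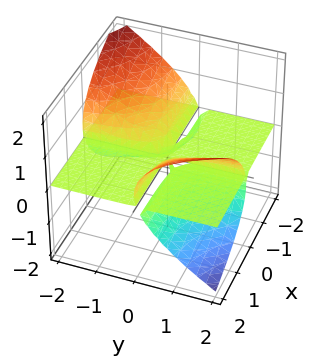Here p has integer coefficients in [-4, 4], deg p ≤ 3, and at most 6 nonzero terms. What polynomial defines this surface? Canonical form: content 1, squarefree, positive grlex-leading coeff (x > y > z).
(a) deg p = 3. The shape is more complex than any degree-2 surface.
(b) From the axis intercepts and sections: it crosses the z-axis at the gridline z = 0; the visible x-axis segment lies entirely on the surface; every point of the y-axis in the box is on the surface.
(c) Fitting integer coefficients to these (and the overall shape) gives p.

3*x*y*z + x*z^2 - y*z^2 - 3*z^3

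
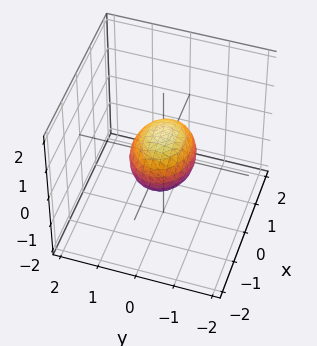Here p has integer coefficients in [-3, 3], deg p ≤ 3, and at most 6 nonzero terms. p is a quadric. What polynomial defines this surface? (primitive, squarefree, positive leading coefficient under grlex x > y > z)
2*x^2 + 3*y^2 + 3*z^2 - 2

(a) deg p = 2.
(b) Symmetries: mirror symmetry z ↦ −z ⇒ only even powers of z; the x ↦ −x reflection is a symmetry, so x appears only in even powers; it's symmetric under y → −y, forcing even powers of y.
(c) Observable constraints: the x-axis gridline crossings are at x ∈ {-1, 1}.
(d) Together with the visible shape, these determine p as stated.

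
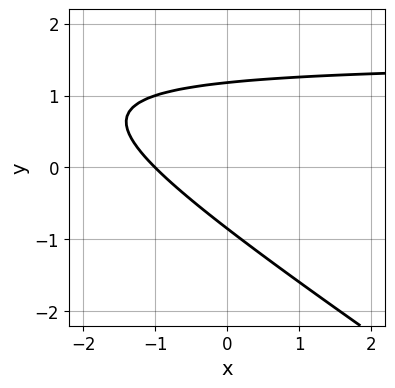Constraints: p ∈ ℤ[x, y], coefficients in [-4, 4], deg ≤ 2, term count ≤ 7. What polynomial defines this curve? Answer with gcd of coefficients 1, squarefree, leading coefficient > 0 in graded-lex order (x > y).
The degree is 2 — a generic line meets the curve in up to 2 points.
Reading off the gridlines: it meets the x-axis at x = -1 (among the integer gridlines).
Putting this together gives p.

2*x*y + 3*y^2 - 3*x - y - 3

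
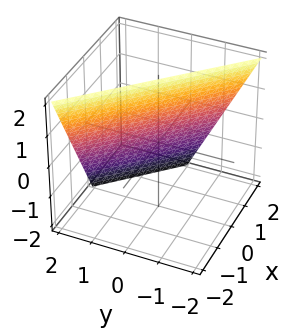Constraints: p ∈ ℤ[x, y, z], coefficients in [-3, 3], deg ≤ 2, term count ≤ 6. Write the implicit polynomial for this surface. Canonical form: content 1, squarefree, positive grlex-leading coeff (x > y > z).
2*x + 2*y + z - 2

First, degree: the surface is flat (a plane), so deg p = 1.
Then, from the visible intercepts: one y-axis crossing is at y = 1; it crosses the x-axis at the gridline x = 1; one z-axis crossing is at z = 2.
Finally, together with the visible shape, these determine p as stated.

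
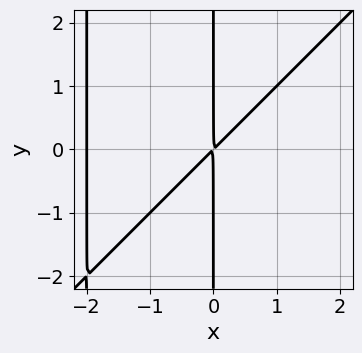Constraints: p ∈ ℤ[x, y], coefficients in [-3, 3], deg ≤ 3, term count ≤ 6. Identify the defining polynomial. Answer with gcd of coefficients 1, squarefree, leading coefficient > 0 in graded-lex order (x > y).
x^3 - x^2*y + 2*x^2 - 2*x*y

1. The degree is 3 — a generic line meets the curve in up to 3 points.
2. Against the integer gridlines: every point of the y-axis in the box is on the curve; one x-axis crossing is at x = -2.
3. These observations pin down the coefficients.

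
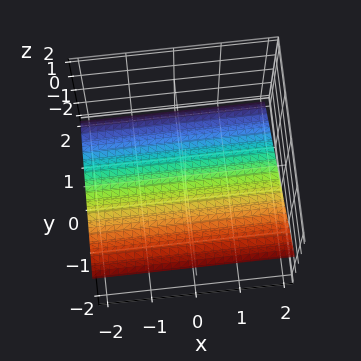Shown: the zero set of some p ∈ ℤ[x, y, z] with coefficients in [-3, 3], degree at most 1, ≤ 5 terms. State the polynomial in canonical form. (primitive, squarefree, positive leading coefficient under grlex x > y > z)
1. The degree is 1 — the surface is flat (a plane).
2. Against the integer gridlines: it misses every integer gridline on the x-axis; it crosses the y-axis at the gridline y = -1.
3. Assembling these constraints gives the stated polynomial.

2*y + 3*z + 2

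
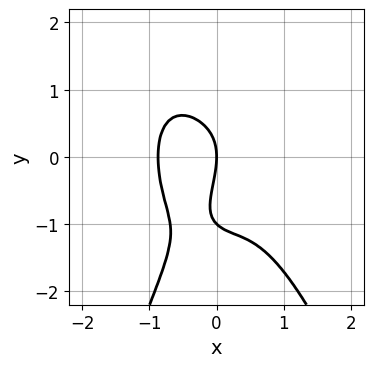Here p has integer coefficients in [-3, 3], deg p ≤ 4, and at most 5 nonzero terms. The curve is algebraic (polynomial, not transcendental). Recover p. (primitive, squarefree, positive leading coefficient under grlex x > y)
First, the degree is 4 — a generic line meets the curve in up to 4 points.
Then, checking where it meets the axes: one x-axis crossing is at x = 0; the y-axis gridline crossings are at y ∈ {-1, 0}.
Finally, matching integer coefficients to the picture gives p.

3*x^4 - x*y^2 + y^3 + y^2 + 2*x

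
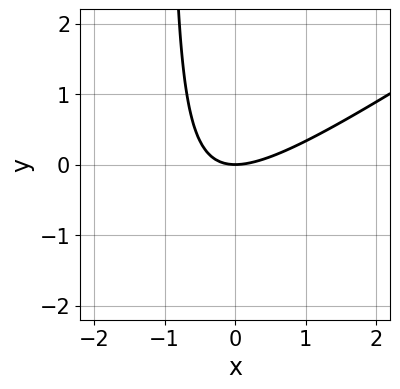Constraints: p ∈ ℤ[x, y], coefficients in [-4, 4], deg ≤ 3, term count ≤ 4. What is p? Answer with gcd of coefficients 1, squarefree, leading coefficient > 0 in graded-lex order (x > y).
(a) The degree is 2 — no degree-1 curve has this shape.
(b) Checking where it meets the axes: one x-axis crossing is at x = 0; it crosses the y-axis at the gridline y = 0.
(c) The integer polynomial consistent with all of this is the stated p.

2*x^2 - 3*x*y - 3*y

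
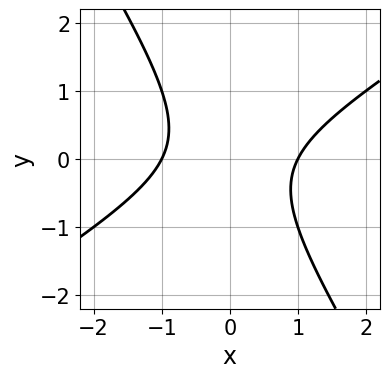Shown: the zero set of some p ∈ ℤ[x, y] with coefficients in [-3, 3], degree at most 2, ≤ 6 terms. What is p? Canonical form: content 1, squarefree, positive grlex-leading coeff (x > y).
Degree: no degree-1 curve has this shape, so deg p = 2.
Checking where it meets the axes: the x-axis gridline crossings are at x ∈ {-1, 1}; the curve avoids every integer y-axis point in the box.
The integer polynomial consistent with all of this is the stated p.

x^2 - x*y - y^2 - 1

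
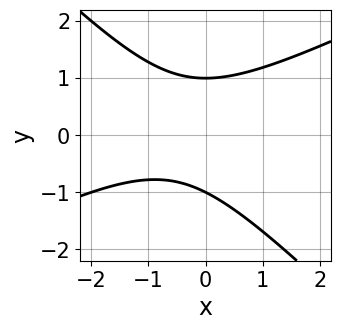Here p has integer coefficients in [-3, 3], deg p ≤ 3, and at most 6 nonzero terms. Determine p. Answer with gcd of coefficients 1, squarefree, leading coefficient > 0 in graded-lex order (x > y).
Degree: no degree-1 curve has this shape, so deg p = 2.
From the axis intercepts and sections: the curve avoids every integer x-axis point in the box; among the integer gridlines, it crosses the y-axis at y ∈ {-1, 1}.
Together with the visible shape, these determine p as stated.

x^2 - x*y - 2*y^2 + x + 2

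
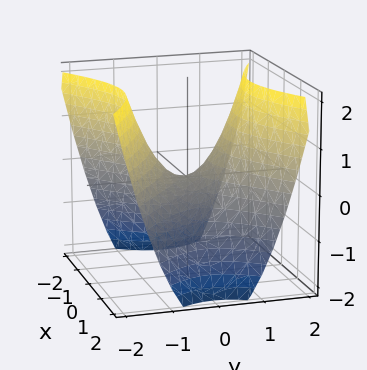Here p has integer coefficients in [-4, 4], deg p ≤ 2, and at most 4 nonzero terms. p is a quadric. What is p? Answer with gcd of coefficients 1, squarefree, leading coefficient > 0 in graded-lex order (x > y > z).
1. The degree is 2 — a saddle surface; a quadric.
2. Symmetries: the x ↦ −x reflection is a symmetry, so x appears only in even powers; mirror symmetry y ↦ −y ⇒ only even powers of y.
3. Reading off the gridlines: it crosses the z-axis at the gridline z = 0; it meets the x-axis at x = 0 (among the integer gridlines); one y-axis crossing is at y = 0.
4. Assembling these constraints gives the stated polynomial.

2*x^2 - 3*y^2 + 3*z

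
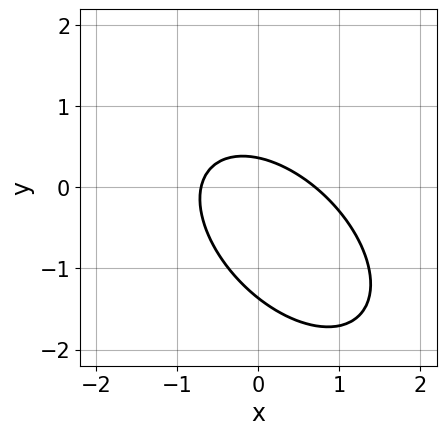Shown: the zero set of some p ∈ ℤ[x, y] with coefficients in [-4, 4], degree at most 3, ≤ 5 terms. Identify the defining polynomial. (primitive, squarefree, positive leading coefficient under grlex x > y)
2*x^2 + 2*x*y + 2*y^2 + 2*y - 1

First, deg p = 2.
Finally, matching integer coefficients to the picture gives p.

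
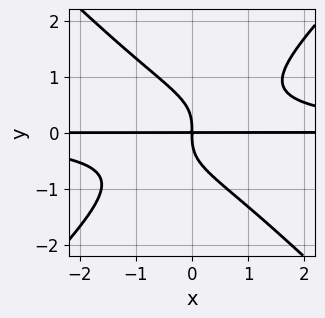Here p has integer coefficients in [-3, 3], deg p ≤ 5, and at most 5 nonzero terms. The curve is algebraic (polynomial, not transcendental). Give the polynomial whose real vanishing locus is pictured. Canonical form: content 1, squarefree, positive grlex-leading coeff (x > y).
x^2*y^2 - y^4 - x*y

(a) The degree is 4 — the shape is more complex than any degree-3 curve.
(b) Observable constraints: every point of the x-axis in the box is on the curve.
(c) These observations pin down the coefficients.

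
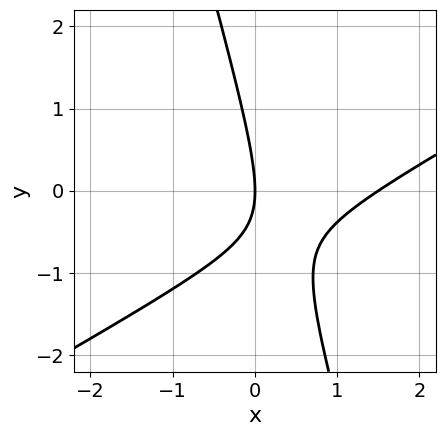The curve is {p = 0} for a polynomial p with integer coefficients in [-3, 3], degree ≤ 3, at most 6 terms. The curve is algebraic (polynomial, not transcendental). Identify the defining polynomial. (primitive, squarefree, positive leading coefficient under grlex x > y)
2*x^2 - 3*x*y - y^2 - 3*x

1. The degree is 2 — a generic line meets the curve in up to 2 points.
2. Checking where it meets the axes: it meets the y-axis at y = 0 (among the integer gridlines); it meets the x-axis at x = 0 (among the integer gridlines).
3. These observations pin down the coefficients.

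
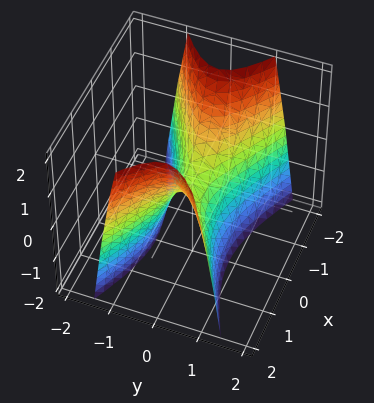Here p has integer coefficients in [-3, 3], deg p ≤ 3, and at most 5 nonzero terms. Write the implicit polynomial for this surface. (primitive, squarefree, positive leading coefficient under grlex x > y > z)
x^2 - 3*y^2 - z

First, degree: a saddle surface; a quadric, so deg p = 2.
Next, symmetries: mirror symmetry y ↦ −y ⇒ only even powers of y; it's symmetric under x → −x, forcing even powers of x.
Then, against the integer gridlines: one y-axis crossing is at y = 0; it meets the x-axis at x = 0 (among the integer gridlines).
Finally, solving for integer coefficients yields p as stated.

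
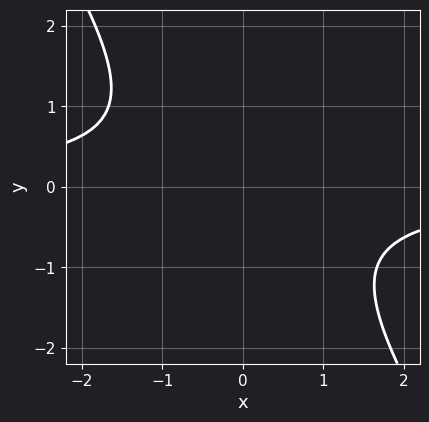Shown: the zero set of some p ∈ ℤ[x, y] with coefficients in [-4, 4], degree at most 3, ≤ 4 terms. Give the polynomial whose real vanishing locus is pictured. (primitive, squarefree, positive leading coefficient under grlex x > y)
3*x*y + 2*y^2 + 3

First, deg p = 2. No degree-1 curve has this shape.
Next, against the integer gridlines: it misses every integer gridline on the x-axis; the curve avoids every integer y-axis point in the box.
Finally, together with the visible shape, these determine p as stated.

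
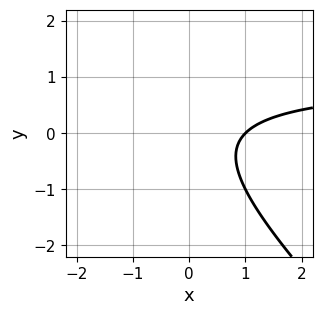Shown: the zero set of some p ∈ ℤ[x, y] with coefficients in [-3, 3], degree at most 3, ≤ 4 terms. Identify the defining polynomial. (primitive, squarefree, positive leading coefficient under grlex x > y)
(a) Degree: no degree-1 curve has this shape, so deg p = 2.
(b) Checking where it meets the axes: it crosses the x-axis at the gridline x = 1; it misses every integer gridline on the y-axis.
(c) Solving for integer coefficients yields p as stated.

x*y + y^2 - x + 1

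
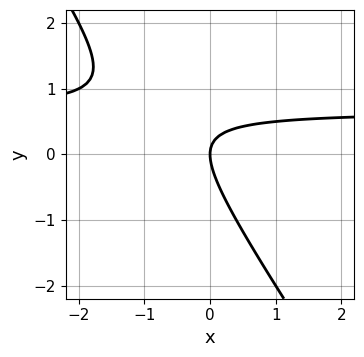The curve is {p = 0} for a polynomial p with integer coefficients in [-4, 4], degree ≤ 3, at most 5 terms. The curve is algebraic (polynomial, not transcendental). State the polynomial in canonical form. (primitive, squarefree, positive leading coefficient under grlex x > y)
3*x*y + 2*y^2 - 2*x

deg p = 2. The shape is more complex than any degree-1 curve.
From the visible intercepts: it meets the y-axis at y = 0 (among the integer gridlines); it meets the x-axis at x = 0 (among the integer gridlines).
The integer polynomial consistent with all of this is the stated p.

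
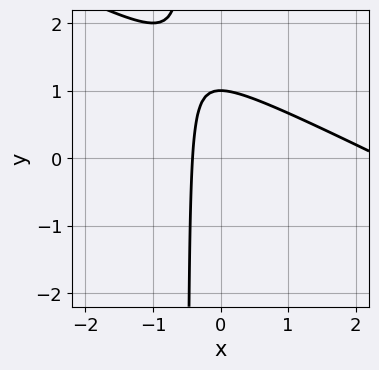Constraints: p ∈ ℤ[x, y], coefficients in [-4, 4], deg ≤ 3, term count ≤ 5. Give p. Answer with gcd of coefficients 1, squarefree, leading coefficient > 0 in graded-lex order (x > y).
x^2 + 2*x*y - 2*x + y - 1

(a) deg p = 2.
(b) From the visible intercepts: one y-axis crossing is at y = 1.
(c) Assembling these constraints gives the stated polynomial.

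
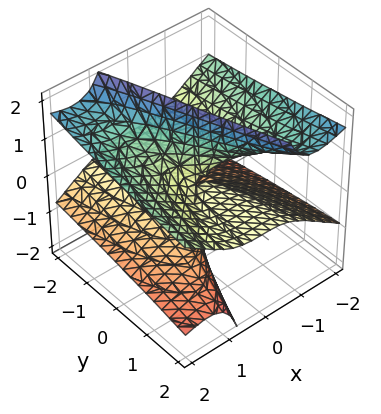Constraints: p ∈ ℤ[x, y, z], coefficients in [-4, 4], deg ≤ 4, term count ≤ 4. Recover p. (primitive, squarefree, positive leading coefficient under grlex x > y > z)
x^3 - 3*x*z^2 - 2*y*z

The degree is 3 — the shape is more complex than any degree-2 surface.
Observable constraints: it meets the x-axis at x = 0 (among the integer gridlines); the visible y-axis segment lies entirely on the surface; the visible z-axis segment lies entirely on the surface.
Assembling these constraints gives the stated polynomial.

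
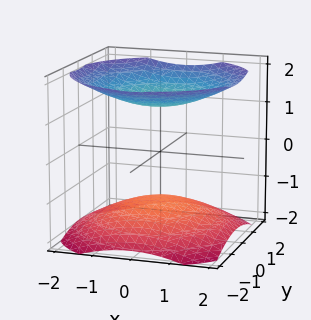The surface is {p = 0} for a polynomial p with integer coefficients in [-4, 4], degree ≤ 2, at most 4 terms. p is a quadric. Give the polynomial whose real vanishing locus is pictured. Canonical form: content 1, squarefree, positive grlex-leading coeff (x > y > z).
x^2 + y^2 - 2*z^2 + 3

1. The picture has 2 separate pieces. Treating them together as one polynomial.
2. deg p = 2. Two separate bowl-shaped sheets opening away from each other; a quadric.
3. Symmetries: it's symmetric under z → −z, forcing even powers of z; rotational symmetry about the z-axis ⇒ p depends on x, y only through x² + y².
4. From the visible intercepts: it misses every integer gridline on the x-axis; the surface avoids every integer y-axis point in the box.
5. Matching integer coefficients to the picture gives p.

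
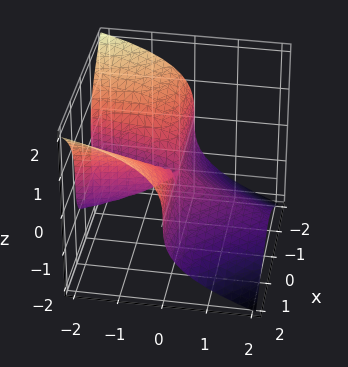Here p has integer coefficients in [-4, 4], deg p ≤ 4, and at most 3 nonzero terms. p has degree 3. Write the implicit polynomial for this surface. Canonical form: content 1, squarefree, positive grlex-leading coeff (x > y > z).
3*x^2*y + 3*z^3 + y^2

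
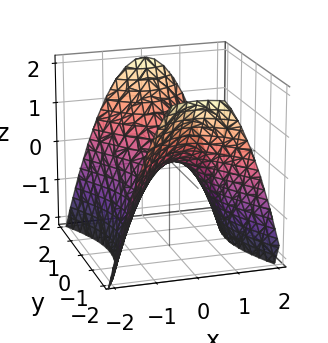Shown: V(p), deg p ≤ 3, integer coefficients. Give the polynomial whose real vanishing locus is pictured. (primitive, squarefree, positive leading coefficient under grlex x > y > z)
deg p = 2.
Symmetries: it's symmetric under y → −y, forcing even powers of y; mirror symmetry x ↦ −x ⇒ only even powers of x.
Against the integer gridlines: one y-axis crossing is at y = 0; one x-axis crossing is at x = 0; it crosses the z-axis at the gridline z = 0.
These observations pin down the coefficients.

2*x^2 - y^2 + 2*z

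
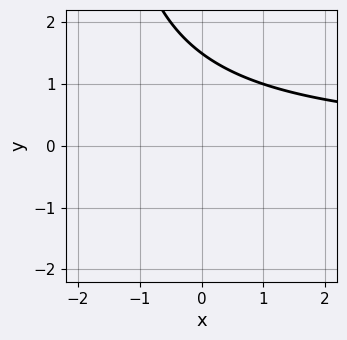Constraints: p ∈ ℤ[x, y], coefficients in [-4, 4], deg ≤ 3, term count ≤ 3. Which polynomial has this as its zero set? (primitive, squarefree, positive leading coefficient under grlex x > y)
(a) deg p = 2. No degree-1 curve has this shape.
(b) From the visible intercepts: the curve avoids every integer x-axis point in the box.
(c) Putting this together gives p.

x*y + 2*y - 3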